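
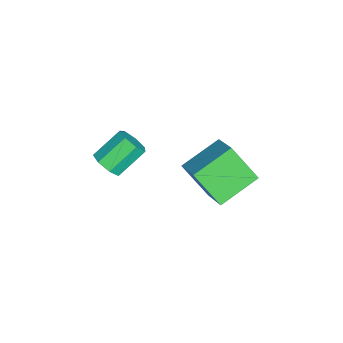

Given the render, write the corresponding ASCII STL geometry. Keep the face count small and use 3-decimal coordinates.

solid 
facet normal -0.746 -0.407 -0.528
outer loop
vertex -1.277 -0.701 -2.678
vertex -2.619 0.714 -1.873
vertex -0.873 0.558 -4.218
endloop
endfacet
facet normal 0.636 -0.671 -0.382
outer loop
vertex 0.499 1.306 -3.247
vertex -1.277 -0.701 -2.678
vertex -0.873 0.558 -4.218
endloop
endfacet
facet normal -0.746 -0.407 -0.528
outer loop
vertex -0.873 0.558 -4.218
vertex -2.619 0.714 -1.873
vertex -2.215 1.973 -3.413
endloop
endfacet
facet normal 0.199 0.620 -0.759
outer loop
vertex -2.215 1.973 -3.413
vertex 0.499 1.306 -3.247
vertex -0.873 0.558 -4.218
endloop
endfacet
facet normal -0.199 -0.620 0.759
outer loop
vertex -1.277 -0.701 -2.678
vertex -1.247 1.462 -0.902
vertex -2.619 0.714 -1.873
endloop
endfacet
facet normal 0.636 -0.671 -0.382
outer loop
vertex 0.095 0.047 -1.707
vertex -1.277 -0.701 -2.678
vertex 0.499 1.306 -3.247
endloop
endfacet
facet normal -0.199 -0.620 0.759
outer loop
vertex 0.095 0.047 -1.707
vertex -1.247 1.462 -0.902
vertex -1.277 -0.701 -2.678
endloop
endfacet
facet normal -0.636 0.671 0.382
outer loop
vertex -2.619 0.714 -1.873
vertex -1.247 1.462 -0.902
vertex -2.215 1.973 -3.413
endloop
endfacet
facet normal 0.199 0.620 -0.759
outer loop
vertex -0.843 2.721 -2.442
vertex 0.499 1.306 -3.247
vertex -2.215 1.973 -3.413
endloop
endfacet
facet normal -0.636 0.671 0.382
outer loop
vertex -2.215 1.973 -3.413
vertex -1.247 1.462 -0.902
vertex -0.843 2.721 -2.442
endloop
endfacet
facet normal 0.746 0.407 0.528
outer loop
vertex -0.843 2.721 -2.442
vertex 0.095 0.047 -1.707
vertex 0.499 1.306 -3.247
endloop
endfacet
facet normal 0.746 0.407 0.528
outer loop
vertex -1.247 1.462 -0.902
vertex 0.095 0.047 -1.707
vertex -0.843 2.721 -2.442
endloop
endfacet
facet normal 0.514 -0.596 -0.617
outer loop
vertex -0.352 -4.173 -2.074
vertex -0.77 -3.909 -2.677
vertex -0.101 -3.63 -2.389
endloop
endfacet
facet normal 0.773 0.011 0.635
outer loop
vertex -0.352 -4.173 -2.074
vertex -0.101 -3.63 -2.389
vertex -1.233 -3.156 -1.019
endloop
endfacet
facet normal 0.773 0.011 0.635
outer loop
vertex -1.233 -3.156 -1.019
vertex -0.101 -3.63 -2.389
vertex -0.982 -2.612 -1.334
endloop
endfacet
facet normal -0.515 0.595 0.617
outer loop
vertex -1.233 -3.156 -1.019
vertex -0.982 -2.612 -1.334
vertex -1.65 -2.891 -1.623
endloop
endfacet
facet normal 0.514 -0.595 -0.617
outer loop
vertex -0.101 -3.63 -2.389
vertex -0.77 -3.909 -2.677
vertex -0.353 -3.296 -2.921
endloop
endfacet
facet normal 0.772 0.635 0.033
outer loop
vertex -0.101 -3.63 -2.389
vertex -0.353 -3.296 -2.921
vertex -0.982 -2.612 -1.334
endloop
endfacet
facet normal 0.772 0.635 0.033
outer loop
vertex -0.982 -2.612 -1.334
vertex -0.353 -3.296 -2.921
vertex -1.234 -2.278 -1.866
endloop
endfacet
facet normal -0.515 0.594 0.617
outer loop
vertex -0.982 -2.612 -1.334
vertex -1.234 -2.278 -1.866
vertex -1.65 -2.891 -1.623
endloop
endfacet
facet normal 0.515 -0.596 -0.617
outer loop
vertex -0.353 -3.296 -2.921
vertex -0.77 -3.909 -2.677
vertex -0.919 -3.424 -3.27
endloop
endfacet
facet normal 0.190 0.781 -0.595
outer loop
vertex -0.353 -3.296 -2.921
vertex -0.919 -3.424 -3.27
vertex -1.234 -2.278 -1.866
endloop
endfacet
facet normal 0.190 0.781 -0.595
outer loop
vertex -1.234 -2.278 -1.866
vertex -0.919 -3.424 -3.27
vertex -1.8 -2.406 -2.215
endloop
endfacet
facet normal -0.515 0.594 0.617
outer loop
vertex -1.234 -2.278 -1.866
vertex -1.8 -2.406 -2.215
vertex -1.65 -2.891 -1.623
endloop
endfacet
facet normal 0.516 -0.595 -0.616
outer loop
vertex -0.919 -3.424 -3.27
vertex -0.77 -3.909 -2.677
vertex -1.372 -3.917 -3.173
endloop
endfacet
facet normal -0.535 0.339 -0.774
outer loop
vertex -0.919 -3.424 -3.27
vertex -1.372 -3.917 -3.173
vertex -1.8 -2.406 -2.215
endloop
endfacet
facet normal -0.535 0.339 -0.774
outer loop
vertex -1.8 -2.406 -2.215
vertex -1.372 -3.917 -3.173
vertex -2.253 -2.899 -2.118
endloop
endfacet
facet normal -0.515 0.595 0.618
outer loop
vertex -1.8 -2.406 -2.215
vertex -2.253 -2.899 -2.118
vertex -1.65 -2.891 -1.623
endloop
endfacet
facet normal 0.515 -0.596 -0.616
outer loop
vertex -1.372 -3.917 -3.173
vertex -0.77 -3.909 -2.677
vertex -1.372 -4.404 -2.702
endloop
endfacet
facet normal -0.857 -0.358 -0.370
outer loop
vertex -1.372 -3.917 -3.173
vertex -1.372 -4.404 -2.702
vertex -2.253 -2.899 -2.118
endloop
endfacet
facet normal -0.857 -0.358 -0.371
outer loop
vertex -2.253 -2.899 -2.118
vertex -1.372 -4.404 -2.702
vertex -2.253 -3.386 -1.648
endloop
endfacet
facet normal -0.514 0.596 0.617
outer loop
vertex -2.253 -2.899 -2.118
vertex -2.253 -3.386 -1.648
vertex -1.65 -2.891 -1.623
endloop
endfacet
facet normal 0.515 -0.595 -0.617
outer loop
vertex -1.372 -4.404 -2.702
vertex -0.77 -3.909 -2.677
vertex -0.918 -4.518 -2.213
endloop
endfacet
facet normal -0.534 -0.786 0.313
outer loop
vertex -1.372 -4.404 -2.702
vertex -0.918 -4.518 -2.213
vertex -2.253 -3.386 -1.648
endloop
endfacet
facet normal -0.534 -0.786 0.313
outer loop
vertex -2.253 -3.386 -1.648
vertex -0.918 -4.518 -2.213
vertex -1.799 -3.5 -1.159
endloop
endfacet
facet normal -0.515 0.596 0.617
outer loop
vertex -2.253 -3.386 -1.648
vertex -1.799 -3.5 -1.159
vertex -1.65 -2.891 -1.623
endloop
endfacet
facet normal 0.514 -0.595 -0.617
outer loop
vertex -0.918 -4.518 -2.213
vertex -0.77 -3.909 -2.677
vertex -0.352 -4.173 -2.074
endloop
endfacet
facet normal 0.192 -0.621 0.760
outer loop
vertex -0.918 -4.518 -2.213
vertex -0.352 -4.173 -2.074
vertex -1.799 -3.5 -1.159
endloop
endfacet
facet normal 0.191 -0.622 0.759
outer loop
vertex -1.799 -3.5 -1.159
vertex -0.352 -4.173 -2.074
vertex -1.233 -3.156 -1.019
endloop
endfacet
facet normal -0.515 0.596 0.617
outer loop
vertex -1.799 -3.5 -1.159
vertex -1.233 -3.156 -1.019
vertex -1.65 -2.891 -1.623
endloop
endfacet

endsolid


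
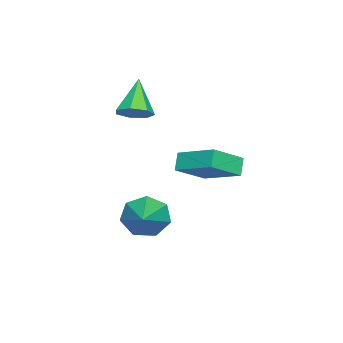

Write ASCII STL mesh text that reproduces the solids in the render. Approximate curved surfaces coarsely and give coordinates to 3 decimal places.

solid 
facet normal -0.886 -0.262 -0.382
outer loop
vertex 3.038 -0.255 -2.766
vertex 2.574 0.096 -1.929
vertex 2.797 0.596 -2.79
endloop
endfacet
facet normal 0.699 0.179 -0.692
outer loop
vertex 3.038 -0.255 -2.766
vertex 2.797 0.596 -2.79
vertex 4.426 0.644 -1.131
endloop
endfacet
facet normal -0.886 -0.262 -0.382
outer loop
vertex 2.797 0.596 -2.79
vertex 2.574 0.096 -1.929
vertex 2.387 1.071 -2.165
endloop
endfacet
facet normal 0.375 0.840 -0.392
outer loop
vertex 2.797 0.596 -2.79
vertex 2.387 1.071 -2.165
vertex 4.426 0.644 -1.131
endloop
endfacet
facet normal -0.886 -0.262 -0.382
outer loop
vertex 2.387 1.071 -2.165
vertex 2.574 0.096 -1.929
vertex 2.118 0.812 -1.362
endloop
endfacet
facet normal 0.037 0.947 0.318
outer loop
vertex 2.387 1.071 -2.165
vertex 2.118 0.812 -1.362
vertex 4.426 0.644 -1.131
endloop
endfacet
facet normal -0.886 -0.262 -0.382
outer loop
vertex 2.118 0.812 -1.362
vertex 2.574 0.096 -1.929
vertex 2.192 0.014 -0.986
endloop
endfacet
facet normal -0.060 0.421 0.905
outer loop
vertex 2.118 0.812 -1.362
vertex 2.192 0.014 -0.986
vertex 4.426 0.644 -1.131
endloop
endfacet
facet normal -0.886 -0.263 -0.382
outer loop
vertex 2.192 0.014 -0.986
vertex 2.574 0.096 -1.929
vertex 2.554 -0.722 -1.32
endloop
endfacet
facet normal 0.157 -0.343 0.926
outer loop
vertex 2.192 0.014 -0.986
vertex 2.554 -0.722 -1.32
vertex 4.426 0.644 -1.131
endloop
endfacet
facet normal -0.887 -0.262 -0.381
outer loop
vertex 2.554 -0.722 -1.32
vertex 2.574 0.096 -1.929
vertex 2.93 -0.842 -2.112
endloop
endfacet
facet normal 0.524 -0.769 0.365
outer loop
vertex 2.554 -0.722 -1.32
vertex 2.93 -0.842 -2.112
vertex 4.426 0.644 -1.131
endloop
endfacet
facet normal -0.886 -0.262 -0.382
outer loop
vertex 2.93 -0.842 -2.112
vertex 2.574 0.096 -1.929
vertex 3.038 -0.255 -2.766
endloop
endfacet
facet normal 0.766 -0.536 -0.355
outer loop
vertex 2.93 -0.842 -2.112
vertex 3.038 -0.255 -2.766
vertex 4.426 0.644 -1.131
endloop
endfacet
facet normal 0.629 0.128 -0.766
outer loop
vertex 0.203 -1.399 2.8
vertex -0.425 -1.449 2.276
vertex -0.116 -0.783 2.641
endloop
endfacet
facet normal 0.362 0.404 0.840
outer loop
vertex 0.203 -1.399 2.8
vertex -0.116 -0.783 2.641
vertex -1.615 -1.691 3.724
endloop
endfacet
facet normal 0.629 0.128 -0.767
outer loop
vertex -0.116 -0.783 2.641
vertex -0.425 -1.449 2.276
vertex -0.668 -0.669 2.207
endloop
endfacet
facet normal -0.187 0.865 0.466
outer loop
vertex -0.116 -0.783 2.641
vertex -0.668 -0.669 2.207
vertex -1.615 -1.691 3.724
endloop
endfacet
facet normal 0.629 0.128 -0.767
outer loop
vertex -0.668 -0.669 2.207
vertex -0.425 -1.449 2.276
vertex -1.037 -1.142 1.825
endloop
endfacet
facet normal -0.768 0.639 -0.049
outer loop
vertex -0.668 -0.669 2.207
vertex -1.037 -1.142 1.825
vertex -1.615 -1.691 3.724
endloop
endfacet
facet normal 0.629 0.128 -0.767
outer loop
vertex -1.037 -1.142 1.825
vertex -0.425 -1.449 2.276
vertex -0.946 -1.846 1.782
endloop
endfacet
facet normal -0.943 -0.103 -0.317
outer loop
vertex -1.037 -1.142 1.825
vertex -0.946 -1.846 1.782
vertex -1.615 -1.691 3.724
endloop
endfacet
facet normal 0.629 0.129 -0.767
outer loop
vertex -0.946 -1.846 1.782
vertex -0.425 -1.449 2.276
vertex -0.462 -2.251 2.111
endloop
endfacet
facet normal -0.580 -0.803 -0.136
outer loop
vertex -0.946 -1.846 1.782
vertex -0.462 -2.251 2.111
vertex -1.615 -1.691 3.724
endloop
endfacet
facet normal 0.629 0.129 -0.766
outer loop
vertex -0.462 -2.251 2.111
vertex -0.425 -1.449 2.276
vertex 0.049 -2.053 2.564
endloop
endfacet
facet normal 0.046 -0.933 0.357
outer loop
vertex -0.462 -2.251 2.111
vertex 0.049 -2.053 2.564
vertex -1.615 -1.691 3.724
endloop
endfacet
facet normal 0.629 0.128 -0.766
outer loop
vertex 0.049 -2.053 2.564
vertex -0.425 -1.449 2.276
vertex 0.203 -1.399 2.8
endloop
endfacet
facet normal 0.466 -0.395 0.792
outer loop
vertex 0.049 -2.053 2.564
vertex 0.203 -1.399 2.8
vertex -1.615 -1.691 3.724
endloop
endfacet
facet normal -0.618 -0.082 0.782
outer loop
vertex 3.489 1.724 2.173
vertex 4.137 3.351 2.855
vertex 2.351 2.519 1.357
endloop
endfacet
facet normal -0.345 -0.866 -0.363
outer loop
vertex 2.883 2.589 0.685
vertex 3.489 1.724 2.173
vertex 2.351 2.519 1.357
endloop
endfacet
facet normal -0.618 -0.081 0.782
outer loop
vertex 2.351 2.519 1.357
vertex 4.137 3.351 2.855
vertex 3.0 4.146 2.039
endloop
endfacet
facet normal -0.706 0.494 -0.507
outer loop
vertex 3.0 4.146 2.039
vertex 2.883 2.589 0.685
vertex 2.351 2.519 1.357
endloop
endfacet
facet normal 0.706 -0.494 0.507
outer loop
vertex 3.489 1.724 2.173
vertex 4.669 3.421 2.183
vertex 4.137 3.351 2.855
endloop
endfacet
facet normal -0.345 -0.866 -0.363
outer loop
vertex 4.02 1.794 1.501
vertex 3.489 1.724 2.173
vertex 2.883 2.589 0.685
endloop
endfacet
facet normal 0.706 -0.494 0.507
outer loop
vertex 4.02 1.794 1.501
vertex 4.669 3.421 2.183
vertex 3.489 1.724 2.173
endloop
endfacet
facet normal 0.345 0.866 0.363
outer loop
vertex 4.137 3.351 2.855
vertex 4.669 3.421 2.183
vertex 3.0 4.146 2.039
endloop
endfacet
facet normal -0.707 0.494 -0.507
outer loop
vertex 3.531 4.216 1.367
vertex 2.883 2.589 0.685
vertex 3.0 4.146 2.039
endloop
endfacet
facet normal 0.345 0.866 0.363
outer loop
vertex 3.0 4.146 2.039
vertex 4.669 3.421 2.183
vertex 3.531 4.216 1.367
endloop
endfacet
facet normal 0.618 0.082 -0.782
outer loop
vertex 3.531 4.216 1.367
vertex 4.02 1.794 1.501
vertex 2.883 2.589 0.685
endloop
endfacet
facet normal 0.618 0.081 -0.782
outer loop
vertex 4.669 3.421 2.183
vertex 4.02 1.794 1.501
vertex 3.531 4.216 1.367
endloop
endfacet

endsolid


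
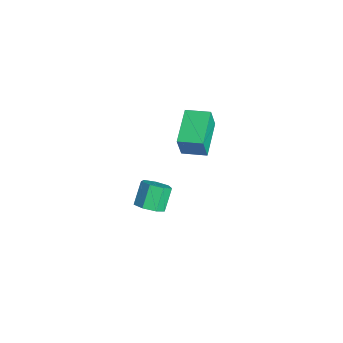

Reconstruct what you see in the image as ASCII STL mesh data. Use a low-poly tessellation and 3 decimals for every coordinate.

solid 
facet normal 0.516 -0.418 -0.748
outer loop
vertex -0.022 -3.903 -2.667
vertex -0.707 -4.077 -3.042
vertex -0.259 -3.417 -3.102
endloop
endfacet
facet normal 0.786 0.579 0.218
outer loop
vertex -0.022 -3.903 -2.667
vertex -0.259 -3.417 -3.102
vertex -0.728 -3.33 -1.643
endloop
endfacet
facet normal 0.786 0.579 0.218
outer loop
vertex -0.728 -3.33 -1.643
vertex -0.259 -3.417 -3.102
vertex -0.965 -2.844 -2.078
endloop
endfacet
facet normal -0.515 0.418 0.748
outer loop
vertex -0.728 -3.33 -1.643
vertex -0.965 -2.844 -2.078
vertex -1.413 -3.503 -2.018
endloop
endfacet
facet normal 0.516 -0.418 -0.748
outer loop
vertex -0.259 -3.417 -3.102
vertex -0.707 -4.077 -3.042
vertex -0.833 -3.427 -3.492
endloop
endfacet
facet normal 0.224 0.908 -0.353
outer loop
vertex -0.259 -3.417 -3.102
vertex -0.833 -3.427 -3.492
vertex -0.965 -2.844 -2.078
endloop
endfacet
facet normal 0.224 0.908 -0.353
outer loop
vertex -0.965 -2.844 -2.078
vertex -0.833 -3.427 -3.492
vertex -1.539 -2.854 -2.468
endloop
endfacet
facet normal -0.515 0.418 0.748
outer loop
vertex -0.965 -2.844 -2.078
vertex -1.539 -2.854 -2.468
vertex -1.413 -3.503 -2.018
endloop
endfacet
facet normal 0.516 -0.418 -0.748
outer loop
vertex -0.833 -3.427 -3.492
vertex -0.707 -4.077 -3.042
vertex -1.312 -3.927 -3.543
endloop
endfacet
facet normal -0.508 0.554 -0.660
outer loop
vertex -0.833 -3.427 -3.492
vertex -1.312 -3.927 -3.543
vertex -1.539 -2.854 -2.468
endloop
endfacet
facet normal -0.508 0.554 -0.660
outer loop
vertex -1.539 -2.854 -2.468
vertex -1.312 -3.927 -3.543
vertex -2.018 -3.354 -2.519
endloop
endfacet
facet normal -0.516 0.418 0.748
outer loop
vertex -1.539 -2.854 -2.468
vertex -2.018 -3.354 -2.519
vertex -1.413 -3.503 -2.018
endloop
endfacet
facet normal 0.515 -0.419 -0.748
outer loop
vertex -1.312 -3.927 -3.543
vertex -0.707 -4.077 -3.042
vertex -1.336 -4.539 -3.217
endloop
endfacet
facet normal -0.856 -0.216 -0.469
outer loop
vertex -1.312 -3.927 -3.543
vertex -1.336 -4.539 -3.217
vertex -2.018 -3.354 -2.519
endloop
endfacet
facet normal -0.856 -0.216 -0.469
outer loop
vertex -2.018 -3.354 -2.519
vertex -1.336 -4.539 -3.217
vertex -2.042 -3.966 -2.193
endloop
endfacet
facet normal -0.516 0.418 0.747
outer loop
vertex -2.018 -3.354 -2.519
vertex -2.042 -3.966 -2.193
vertex -1.413 -3.503 -2.018
endloop
endfacet
facet normal 0.515 -0.419 -0.748
outer loop
vertex -1.336 -4.539 -3.217
vertex -0.707 -4.077 -3.042
vertex -0.886 -4.803 -2.759
endloop
endfacet
facet normal -0.560 -0.825 0.075
outer loop
vertex -1.336 -4.539 -3.217
vertex -0.886 -4.803 -2.759
vertex -2.042 -3.966 -2.193
endloop
endfacet
facet normal -0.560 -0.825 0.075
outer loop
vertex -2.042 -3.966 -2.193
vertex -0.886 -4.803 -2.759
vertex -1.592 -4.23 -1.735
endloop
endfacet
facet normal -0.516 0.418 0.748
outer loop
vertex -2.042 -3.966 -2.193
vertex -1.592 -4.23 -1.735
vertex -1.413 -3.503 -2.018
endloop
endfacet
facet normal 0.515 -0.419 -0.748
outer loop
vertex -0.886 -4.803 -2.759
vertex -0.707 -4.077 -3.042
vertex -0.301 -4.52 -2.515
endloop
endfacet
facet normal 0.158 -0.811 0.563
outer loop
vertex -0.886 -4.803 -2.759
vertex -0.301 -4.52 -2.515
vertex -1.592 -4.23 -1.735
endloop
endfacet
facet normal 0.157 -0.812 0.562
outer loop
vertex -1.592 -4.23 -1.735
vertex -0.301 -4.52 -2.515
vertex -1.007 -3.947 -1.49
endloop
endfacet
facet normal -0.516 0.418 0.748
outer loop
vertex -1.592 -4.23 -1.735
vertex -1.007 -3.947 -1.49
vertex -1.413 -3.503 -2.018
endloop
endfacet
facet normal 0.516 -0.417 -0.748
outer loop
vertex -0.301 -4.52 -2.515
vertex -0.707 -4.077 -3.042
vertex -0.022 -3.903 -2.667
endloop
endfacet
facet normal 0.757 -0.188 0.626
outer loop
vertex -0.301 -4.52 -2.515
vertex -0.022 -3.903 -2.667
vertex -1.007 -3.947 -1.49
endloop
endfacet
facet normal 0.757 -0.187 0.626
outer loop
vertex -1.007 -3.947 -1.49
vertex -0.022 -3.903 -2.667
vertex -0.728 -3.33 -1.643
endloop
endfacet
facet normal -0.515 0.418 0.748
outer loop
vertex -1.007 -3.947 -1.49
vertex -0.728 -3.33 -1.643
vertex -1.413 -3.503 -2.018
endloop
endfacet
facet normal -0.859 0.447 0.250
outer loop
vertex -0.844 -2.231 4.351
vertex -0.234 -1.137 4.49
vertex -1.064 -1.949 3.091
endloop
endfacet
facet normal -0.484 -0.868 -0.110
outer loop
vertex 0.654 -2.843 2.59
vertex -0.844 -2.231 4.351
vertex -1.064 -1.949 3.091
endloop
endfacet
facet normal -0.859 0.447 0.250
outer loop
vertex -1.064 -1.949 3.091
vertex -0.234 -1.137 4.49
vertex -0.454 -0.855 3.23
endloop
endfacet
facet normal -0.168 0.216 -0.962
outer loop
vertex -0.454 -0.855 3.23
vertex 0.654 -2.843 2.59
vertex -1.064 -1.949 3.091
endloop
endfacet
facet normal 0.168 -0.216 0.962
outer loop
vertex -0.844 -2.231 4.351
vertex 1.484 -2.031 3.989
vertex -0.234 -1.137 4.49
endloop
endfacet
facet normal -0.484 -0.868 -0.110
outer loop
vertex 0.874 -3.125 3.85
vertex -0.844 -2.231 4.351
vertex 0.654 -2.843 2.59
endloop
endfacet
facet normal 0.168 -0.216 0.962
outer loop
vertex 0.874 -3.125 3.85
vertex 1.484 -2.031 3.989
vertex -0.844 -2.231 4.351
endloop
endfacet
facet normal 0.484 0.868 0.110
outer loop
vertex -0.234 -1.137 4.49
vertex 1.484 -2.031 3.989
vertex -0.454 -0.855 3.23
endloop
endfacet
facet normal -0.168 0.216 -0.962
outer loop
vertex 1.264 -1.749 2.729
vertex 0.654 -2.843 2.59
vertex -0.454 -0.855 3.23
endloop
endfacet
facet normal 0.484 0.868 0.110
outer loop
vertex -0.454 -0.855 3.23
vertex 1.484 -2.031 3.989
vertex 1.264 -1.749 2.729
endloop
endfacet
facet normal 0.859 -0.447 -0.250
outer loop
vertex 1.264 -1.749 2.729
vertex 0.874 -3.125 3.85
vertex 0.654 -2.843 2.59
endloop
endfacet
facet normal 0.859 -0.447 -0.250
outer loop
vertex 1.484 -2.031 3.989
vertex 0.874 -3.125 3.85
vertex 1.264 -1.749 2.729
endloop
endfacet

endsolid


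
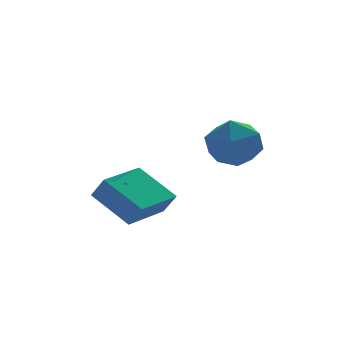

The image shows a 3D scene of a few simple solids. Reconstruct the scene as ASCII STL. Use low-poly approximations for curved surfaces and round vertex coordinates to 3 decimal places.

solid 
facet normal -0.511 0.450 0.732
outer loop
vertex 1.261 3.386 -0.515
vertex 0.537 2.737 -0.622
vertex 1.269 2.555 0.001
endloop
endfacet
facet normal 0.193 0.519 0.833
outer loop
vertex 1.261 3.386 -0.515
vertex 1.269 2.555 0.001
vertex 2.096 2.89 -0.399
endloop
endfacet
facet normal 0.466 0.846 0.260
outer loop
vertex 1.261 3.386 -0.515
vertex 2.096 2.89 -0.399
vertex 1.876 3.279 -1.269
endloop
endfacet
facet normal -0.068 0.979 -0.194
outer loop
vertex 1.261 3.386 -0.515
vertex 1.876 3.279 -1.269
vertex 0.912 3.185 -1.406
endloop
endfacet
facet normal -0.672 0.734 0.098
outer loop
vertex 1.261 3.386 -0.515
vertex 0.912 3.185 -1.406
vertex 0.537 2.737 -0.622
endloop
endfacet
facet normal 0.475 -0.135 0.869
outer loop
vertex 2.096 2.89 -0.399
vertex 1.269 2.555 0.001
vertex 1.888 1.935 -0.434
endloop
endfacet
facet normal -0.663 -0.246 0.707
outer loop
vertex 1.269 2.555 0.001
vertex 0.537 2.737 -0.622
vertex 0.924 1.841 -0.571
endloop
endfacet
facet normal -0.923 0.213 -0.320
outer loop
vertex 0.537 2.737 -0.622
vertex 0.912 3.185 -1.406
vertex 0.704 2.23 -1.441
endloop
endfacet
facet normal 0.053 0.609 -0.792
outer loop
vertex 0.912 3.185 -1.406
vertex 1.876 3.279 -1.269
vertex 1.531 2.565 -1.841
endloop
endfacet
facet normal 0.918 0.393 -0.056
outer loop
vertex 1.876 3.279 -1.269
vertex 2.096 2.89 -0.399
vertex 2.263 2.383 -1.218
endloop
endfacet
facet normal 0.068 -0.979 0.194
outer loop
vertex 1.539 1.734 -1.325
vertex 1.888 1.935 -0.434
vertex 0.924 1.841 -0.571
endloop
endfacet
facet normal -0.466 -0.846 -0.260
outer loop
vertex 1.539 1.734 -1.325
vertex 0.924 1.841 -0.571
vertex 0.704 2.23 -1.441
endloop
endfacet
facet normal -0.193 -0.519 -0.833
outer loop
vertex 1.539 1.734 -1.325
vertex 0.704 2.23 -1.441
vertex 1.531 2.565 -1.841
endloop
endfacet
facet normal 0.511 -0.450 -0.732
outer loop
vertex 1.539 1.734 -1.325
vertex 1.531 2.565 -1.841
vertex 2.263 2.383 -1.218
endloop
endfacet
facet normal 0.672 -0.734 -0.098
outer loop
vertex 1.539 1.734 -1.325
vertex 2.263 2.383 -1.218
vertex 1.888 1.935 -0.434
endloop
endfacet
facet normal -0.053 -0.609 0.792
outer loop
vertex 0.924 1.841 -0.571
vertex 1.888 1.935 -0.434
vertex 1.269 2.555 0.001
endloop
endfacet
facet normal -0.918 -0.393 0.056
outer loop
vertex 0.704 2.23 -1.441
vertex 0.924 1.841 -0.571
vertex 0.537 2.737 -0.622
endloop
endfacet
facet normal -0.475 0.135 -0.869
outer loop
vertex 1.531 2.565 -1.841
vertex 0.704 2.23 -1.441
vertex 0.912 3.185 -1.406
endloop
endfacet
facet normal 0.663 0.246 -0.707
outer loop
vertex 2.263 2.383 -1.218
vertex 1.531 2.565 -1.841
vertex 1.876 3.279 -1.269
endloop
endfacet
facet normal 0.923 -0.213 0.320
outer loop
vertex 1.888 1.935 -0.434
vertex 2.263 2.383 -1.218
vertex 2.096 2.89 -0.399
endloop
endfacet
facet normal -0.286 0.464 -0.839
outer loop
vertex -2.549 3.77 -2.736
vertex -1.048 4.629 -2.772
vertex -1.906 2.611 -3.596
endloop
endfacet
facet normal -0.868 -0.497 0.021
outer loop
vertex -1.672 2.231 -2.908
vertex -2.549 3.77 -2.736
vertex -1.906 2.611 -3.596
endloop
endfacet
facet normal -0.286 0.464 -0.839
outer loop
vertex -1.906 2.611 -3.596
vertex -1.048 4.629 -2.772
vertex -0.405 3.47 -3.632
endloop
endfacet
facet normal 0.407 -0.734 -0.544
outer loop
vertex -0.405 3.47 -3.632
vertex -1.672 2.231 -2.908
vertex -1.906 2.611 -3.596
endloop
endfacet
facet normal -0.407 0.734 0.544
outer loop
vertex -2.549 3.77 -2.736
vertex -0.814 4.249 -2.084
vertex -1.048 4.629 -2.772
endloop
endfacet
facet normal -0.868 -0.497 0.021
outer loop
vertex -2.315 3.39 -2.048
vertex -2.549 3.77 -2.736
vertex -1.672 2.231 -2.908
endloop
endfacet
facet normal -0.407 0.734 0.544
outer loop
vertex -2.315 3.39 -2.048
vertex -0.814 4.249 -2.084
vertex -2.549 3.77 -2.736
endloop
endfacet
facet normal 0.868 0.497 -0.021
outer loop
vertex -1.048 4.629 -2.772
vertex -0.814 4.249 -2.084
vertex -0.405 3.47 -3.632
endloop
endfacet
facet normal 0.407 -0.734 -0.544
outer loop
vertex -0.171 3.09 -2.944
vertex -1.672 2.231 -2.908
vertex -0.405 3.47 -3.632
endloop
endfacet
facet normal 0.868 0.497 -0.021
outer loop
vertex -0.405 3.47 -3.632
vertex -0.814 4.249 -2.084
vertex -0.171 3.09 -2.944
endloop
endfacet
facet normal 0.286 -0.464 0.839
outer loop
vertex -0.171 3.09 -2.944
vertex -2.315 3.39 -2.048
vertex -1.672 2.231 -2.908
endloop
endfacet
facet normal 0.286 -0.464 0.839
outer loop
vertex -0.814 4.249 -2.084
vertex -2.315 3.39 -2.048
vertex -0.171 3.09 -2.944
endloop
endfacet

endsolid


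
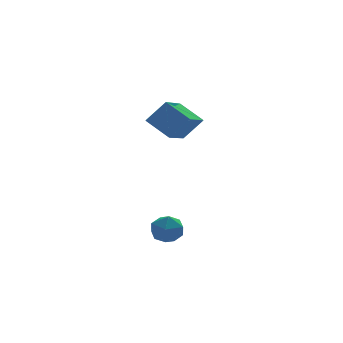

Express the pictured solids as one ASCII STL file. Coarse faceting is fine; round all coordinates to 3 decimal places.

solid 
facet normal -0.497 0.672 0.550
outer loop
vertex 1.686 1.084 4.274
vertex 3.0 2.66 3.536
vertex 0.805 1.314 3.197
endloop
endfacet
facet normal -0.603 -0.723 0.339
outer loop
vertex 1.54 0.32 2.384
vertex 1.686 1.084 4.274
vertex 0.805 1.314 3.197
endloop
endfacet
facet normal -0.497 0.671 0.550
outer loop
vertex 0.805 1.314 3.197
vertex 3.0 2.66 3.536
vertex 2.119 2.89 2.46
endloop
endfacet
facet normal -0.624 0.163 -0.764
outer loop
vertex 2.119 2.89 2.46
vertex 1.54 0.32 2.384
vertex 0.805 1.314 3.197
endloop
endfacet
facet normal 0.624 -0.163 0.764
outer loop
vertex 1.686 1.084 4.274
vertex 3.735 1.666 2.723
vertex 3.0 2.66 3.536
endloop
endfacet
facet normal -0.602 -0.723 0.339
outer loop
vertex 2.421 0.09 3.46
vertex 1.686 1.084 4.274
vertex 1.54 0.32 2.384
endloop
endfacet
facet normal 0.625 -0.164 0.764
outer loop
vertex 2.421 0.09 3.46
vertex 3.735 1.666 2.723
vertex 1.686 1.084 4.274
endloop
endfacet
facet normal 0.602 0.723 -0.339
outer loop
vertex 3.0 2.66 3.536
vertex 3.735 1.666 2.723
vertex 2.119 2.89 2.46
endloop
endfacet
facet normal -0.625 0.163 -0.764
outer loop
vertex 2.854 1.896 1.646
vertex 1.54 0.32 2.384
vertex 2.119 2.89 2.46
endloop
endfacet
facet normal 0.603 0.723 -0.339
outer loop
vertex 2.119 2.89 2.46
vertex 3.735 1.666 2.723
vertex 2.854 1.896 1.646
endloop
endfacet
facet normal 0.496 -0.672 -0.550
outer loop
vertex 2.854 1.896 1.646
vertex 2.421 0.09 3.46
vertex 1.54 0.32 2.384
endloop
endfacet
facet normal 0.497 -0.671 -0.550
outer loop
vertex 3.735 1.666 2.723
vertex 2.421 0.09 3.46
vertex 2.854 1.896 1.646
endloop
endfacet
facet normal -0.969 0.221 -0.112
outer loop
vertex 0.152 -1.039 -2.609
vertex -0.03 -1.878 -2.69
vertex -0.036 -1.509 -1.911
endloop
endfacet
facet normal -0.643 0.704 0.301
outer loop
vertex 0.152 -1.039 -2.609
vertex -0.036 -1.509 -1.911
vertex 0.606 -0.935 -1.883
endloop
endfacet
facet normal -0.108 0.991 -0.074
outer loop
vertex 0.152 -1.039 -2.609
vertex 0.606 -0.935 -1.883
vertex 1.009 -0.948 -2.645
endloop
endfacet
facet normal -0.103 0.685 -0.721
outer loop
vertex 0.152 -1.039 -2.609
vertex 1.009 -0.948 -2.645
vertex 0.616 -1.532 -3.144
endloop
endfacet
facet normal -0.635 0.210 -0.744
outer loop
vertex 0.152 -1.039 -2.609
vertex 0.616 -1.532 -3.144
vertex -0.03 -1.878 -2.69
endloop
endfacet
facet normal -0.361 0.362 0.859
outer loop
vertex 0.606 -0.935 -1.883
vertex -0.036 -1.509 -1.911
vertex 0.704 -1.708 -1.516
endloop
endfacet
facet normal -0.888 -0.419 0.192
outer loop
vertex -0.036 -1.509 -1.911
vertex -0.03 -1.878 -2.69
vertex 0.311 -2.292 -2.015
endloop
endfacet
facet normal -0.348 -0.438 -0.829
outer loop
vertex -0.03 -1.878 -2.69
vertex 0.616 -1.532 -3.144
vertex 0.714 -2.305 -2.777
endloop
endfacet
facet normal 0.512 0.332 -0.792
outer loop
vertex 0.616 -1.532 -3.144
vertex 1.009 -0.948 -2.645
vertex 1.356 -1.731 -2.749
endloop
endfacet
facet normal 0.504 0.826 0.252
outer loop
vertex 1.009 -0.948 -2.645
vertex 0.606 -0.935 -1.883
vertex 1.35 -1.362 -1.97
endloop
endfacet
facet normal 0.103 -0.685 0.721
outer loop
vertex 1.168 -2.201 -2.051
vertex 0.704 -1.708 -1.516
vertex 0.311 -2.292 -2.015
endloop
endfacet
facet normal 0.108 -0.991 0.074
outer loop
vertex 1.168 -2.201 -2.051
vertex 0.311 -2.292 -2.015
vertex 0.714 -2.305 -2.777
endloop
endfacet
facet normal 0.643 -0.704 -0.301
outer loop
vertex 1.168 -2.201 -2.051
vertex 0.714 -2.305 -2.777
vertex 1.356 -1.731 -2.749
endloop
endfacet
facet normal 0.969 -0.221 0.112
outer loop
vertex 1.168 -2.201 -2.051
vertex 1.356 -1.731 -2.749
vertex 1.35 -1.362 -1.97
endloop
endfacet
facet normal 0.635 -0.210 0.744
outer loop
vertex 1.168 -2.201 -2.051
vertex 1.35 -1.362 -1.97
vertex 0.704 -1.708 -1.516
endloop
endfacet
facet normal -0.512 -0.332 0.792
outer loop
vertex 0.311 -2.292 -2.015
vertex 0.704 -1.708 -1.516
vertex -0.036 -1.509 -1.911
endloop
endfacet
facet normal -0.504 -0.826 -0.252
outer loop
vertex 0.714 -2.305 -2.777
vertex 0.311 -2.292 -2.015
vertex -0.03 -1.878 -2.69
endloop
endfacet
facet normal 0.361 -0.362 -0.859
outer loop
vertex 1.356 -1.731 -2.749
vertex 0.714 -2.305 -2.777
vertex 0.616 -1.532 -3.144
endloop
endfacet
facet normal 0.888 0.419 -0.192
outer loop
vertex 1.35 -1.362 -1.97
vertex 1.356 -1.731 -2.749
vertex 1.009 -0.948 -2.645
endloop
endfacet
facet normal 0.348 0.438 0.829
outer loop
vertex 0.704 -1.708 -1.516
vertex 1.35 -1.362 -1.97
vertex 0.606 -0.935 -1.883
endloop
endfacet

endsolid


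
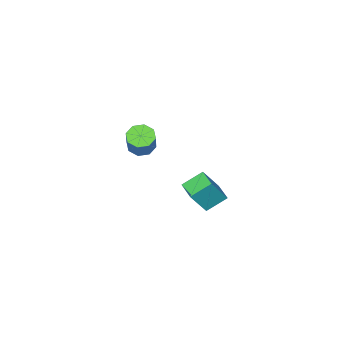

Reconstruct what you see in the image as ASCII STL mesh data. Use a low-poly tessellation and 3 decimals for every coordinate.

solid 
facet normal -0.362 -0.426 -0.829
outer loop
vertex 2.481 0.822 2.609
vertex 1.717 0.986 2.858
vertex 2.278 1.382 2.41
endloop
endfacet
facet normal 0.875 0.154 -0.460
outer loop
vertex 2.481 0.822 2.609
vertex 2.278 1.382 2.41
vertex 3.067 1.511 3.953
endloop
endfacet
facet normal 0.875 0.154 -0.460
outer loop
vertex 3.067 1.511 3.953
vertex 2.278 1.382 2.41
vertex 2.864 2.071 3.754
endloop
endfacet
facet normal 0.361 0.426 0.830
outer loop
vertex 3.067 1.511 3.953
vertex 2.864 2.071 3.754
vertex 2.303 1.674 4.202
endloop
endfacet
facet normal -0.362 -0.425 -0.829
outer loop
vertex 2.278 1.382 2.41
vertex 1.717 0.986 2.858
vertex 1.747 1.709 2.474
endloop
endfacet
facet normal 0.389 0.740 -0.549
outer loop
vertex 2.278 1.382 2.41
vertex 1.747 1.709 2.474
vertex 2.864 2.071 3.754
endloop
endfacet
facet normal 0.389 0.740 -0.549
outer loop
vertex 2.864 2.071 3.754
vertex 1.747 1.709 2.474
vertex 2.333 2.398 3.818
endloop
endfacet
facet normal 0.362 0.425 0.830
outer loop
vertex 2.864 2.071 3.754
vertex 2.333 2.398 3.818
vertex 2.303 1.674 4.202
endloop
endfacet
facet normal -0.362 -0.425 -0.829
outer loop
vertex 1.747 1.709 2.474
vertex 1.717 0.986 2.858
vertex 1.198 1.613 2.763
endloop
endfacet
facet normal -0.323 0.892 -0.317
outer loop
vertex 1.747 1.709 2.474
vertex 1.198 1.613 2.763
vertex 2.333 2.398 3.818
endloop
endfacet
facet normal -0.323 0.892 -0.317
outer loop
vertex 2.333 2.398 3.818
vertex 1.198 1.613 2.763
vertex 1.784 2.302 4.107
endloop
endfacet
facet normal 0.362 0.425 0.830
outer loop
vertex 2.333 2.398 3.818
vertex 1.784 2.302 4.107
vertex 2.303 1.674 4.202
endloop
endfacet
facet normal -0.361 -0.425 -0.830
outer loop
vertex 1.198 1.613 2.763
vertex 1.717 0.986 2.858
vertex 0.953 1.149 3.107
endloop
endfacet
facet normal -0.847 0.522 0.101
outer loop
vertex 1.198 1.613 2.763
vertex 0.953 1.149 3.107
vertex 1.784 2.302 4.107
endloop
endfacet
facet normal -0.847 0.522 0.101
outer loop
vertex 1.784 2.302 4.107
vertex 0.953 1.149 3.107
vertex 1.539 1.838 4.451
endloop
endfacet
facet normal 0.362 0.424 0.830
outer loop
vertex 1.784 2.302 4.107
vertex 1.539 1.838 4.451
vertex 2.303 1.674 4.202
endloop
endfacet
facet normal -0.361 -0.426 -0.830
outer loop
vertex 0.953 1.149 3.107
vertex 1.717 0.986 2.858
vertex 1.156 0.589 3.306
endloop
endfacet
facet normal -0.875 -0.154 0.460
outer loop
vertex 0.953 1.149 3.107
vertex 1.156 0.589 3.306
vertex 1.539 1.838 4.451
endloop
endfacet
facet normal -0.875 -0.154 0.460
outer loop
vertex 1.539 1.838 4.451
vertex 1.156 0.589 3.306
vertex 1.742 1.278 4.65
endloop
endfacet
facet normal 0.362 0.426 0.829
outer loop
vertex 1.539 1.838 4.451
vertex 1.742 1.278 4.65
vertex 2.303 1.674 4.202
endloop
endfacet
facet normal -0.362 -0.425 -0.830
outer loop
vertex 1.156 0.589 3.306
vertex 1.717 0.986 2.858
vertex 1.687 0.262 3.242
endloop
endfacet
facet normal -0.389 -0.740 0.549
outer loop
vertex 1.156 0.589 3.306
vertex 1.687 0.262 3.242
vertex 1.742 1.278 4.65
endloop
endfacet
facet normal -0.389 -0.740 0.549
outer loop
vertex 1.742 1.278 4.65
vertex 1.687 0.262 3.242
vertex 2.273 0.951 4.586
endloop
endfacet
facet normal 0.362 0.425 0.829
outer loop
vertex 1.742 1.278 4.65
vertex 2.273 0.951 4.586
vertex 2.303 1.674 4.202
endloop
endfacet
facet normal -0.362 -0.425 -0.830
outer loop
vertex 1.687 0.262 3.242
vertex 1.717 0.986 2.858
vertex 2.236 0.358 2.953
endloop
endfacet
facet normal 0.323 -0.892 0.317
outer loop
vertex 1.687 0.262 3.242
vertex 2.236 0.358 2.953
vertex 2.273 0.951 4.586
endloop
endfacet
facet normal 0.323 -0.892 0.317
outer loop
vertex 2.273 0.951 4.586
vertex 2.236 0.358 2.953
vertex 2.822 1.047 4.297
endloop
endfacet
facet normal 0.362 0.425 0.829
outer loop
vertex 2.273 0.951 4.586
vertex 2.822 1.047 4.297
vertex 2.303 1.674 4.202
endloop
endfacet
facet normal -0.362 -0.424 -0.830
outer loop
vertex 2.236 0.358 2.953
vertex 1.717 0.986 2.858
vertex 2.481 0.822 2.609
endloop
endfacet
facet normal 0.847 -0.522 -0.101
outer loop
vertex 2.236 0.358 2.953
vertex 2.481 0.822 2.609
vertex 2.822 1.047 4.297
endloop
endfacet
facet normal 0.847 -0.522 -0.101
outer loop
vertex 2.822 1.047 4.297
vertex 2.481 0.822 2.609
vertex 3.067 1.511 3.953
endloop
endfacet
facet normal 0.361 0.425 0.830
outer loop
vertex 2.822 1.047 4.297
vertex 3.067 1.511 3.953
vertex 2.303 1.674 4.202
endloop
endfacet
facet normal -0.535 0.117 -0.837
outer loop
vertex -4.238 0.606 -3.698
vertex -3.802 1.869 -3.801
vertex -3.061 0.133 -4.517
endloop
endfacet
facet normal -0.325 -0.943 0.077
outer loop
vertex -2.038 -0.089 -2.919
vertex -4.238 0.606 -3.698
vertex -3.061 0.133 -4.517
endloop
endfacet
facet normal -0.535 0.117 -0.837
outer loop
vertex -3.061 0.133 -4.517
vertex -3.802 1.869 -3.801
vertex -2.625 1.396 -4.62
endloop
endfacet
facet normal 0.779 -0.313 -0.543
outer loop
vertex -2.625 1.396 -4.62
vertex -2.038 -0.089 -2.919
vertex -3.061 0.133 -4.517
endloop
endfacet
facet normal -0.779 0.313 0.543
outer loop
vertex -4.238 0.606 -3.698
vertex -2.779 1.647 -2.203
vertex -3.802 1.869 -3.801
endloop
endfacet
facet normal -0.325 -0.943 0.077
outer loop
vertex -3.215 0.384 -2.1
vertex -4.238 0.606 -3.698
vertex -2.038 -0.089 -2.919
endloop
endfacet
facet normal -0.779 0.313 0.543
outer loop
vertex -3.215 0.384 -2.1
vertex -2.779 1.647 -2.203
vertex -4.238 0.606 -3.698
endloop
endfacet
facet normal 0.325 0.943 -0.077
outer loop
vertex -3.802 1.869 -3.801
vertex -2.779 1.647 -2.203
vertex -2.625 1.396 -4.62
endloop
endfacet
facet normal 0.779 -0.313 -0.543
outer loop
vertex -1.602 1.174 -3.022
vertex -2.038 -0.089 -2.919
vertex -2.625 1.396 -4.62
endloop
endfacet
facet normal 0.325 0.943 -0.077
outer loop
vertex -2.625 1.396 -4.62
vertex -2.779 1.647 -2.203
vertex -1.602 1.174 -3.022
endloop
endfacet
facet normal 0.535 -0.117 0.837
outer loop
vertex -1.602 1.174 -3.022
vertex -3.215 0.384 -2.1
vertex -2.038 -0.089 -2.919
endloop
endfacet
facet normal 0.535 -0.117 0.837
outer loop
vertex -2.779 1.647 -2.203
vertex -3.215 0.384 -2.1
vertex -1.602 1.174 -3.022
endloop
endfacet

endsolid


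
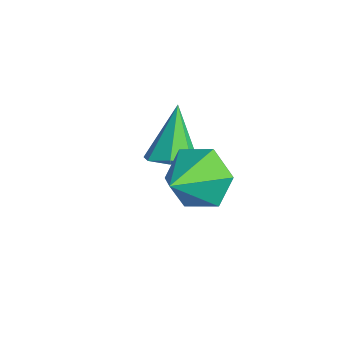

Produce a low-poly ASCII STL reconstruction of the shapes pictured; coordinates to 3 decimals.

solid 
facet normal 0.480 -0.386 -0.787
outer loop
vertex 1.818 1.261 1.644
vertex 1.311 1.034 1.446
vertex 1.547 1.562 1.331
endloop
endfacet
facet normal 0.480 0.802 0.356
outer loop
vertex 1.818 1.261 1.644
vertex 1.547 1.562 1.331
vertex 0.649 1.566 2.534
endloop
endfacet
facet normal 0.479 -0.386 -0.788
outer loop
vertex 1.547 1.562 1.331
vertex 1.311 1.034 1.446
vertex 1.098 1.466 1.105
endloop
endfacet
facet normal -0.151 0.982 -0.116
outer loop
vertex 1.547 1.562 1.331
vertex 1.098 1.466 1.105
vertex 0.649 1.566 2.534
endloop
endfacet
facet normal 0.480 -0.385 -0.788
outer loop
vertex 1.098 1.466 1.105
vertex 1.311 1.034 1.446
vertex 0.81 1.044 1.136
endloop
endfacet
facet normal -0.801 0.525 -0.288
outer loop
vertex 1.098 1.466 1.105
vertex 0.81 1.044 1.136
vertex 0.649 1.566 2.534
endloop
endfacet
facet normal 0.480 -0.385 -0.788
outer loop
vertex 0.81 1.044 1.136
vertex 1.311 1.034 1.446
vertex 0.899 0.615 1.4
endloop
endfacet
facet normal -0.975 -0.221 -0.030
outer loop
vertex 0.81 1.044 1.136
vertex 0.899 0.615 1.4
vertex 0.649 1.566 2.534
endloop
endfacet
facet normal 0.480 -0.386 -0.788
outer loop
vertex 0.899 0.615 1.4
vertex 1.311 1.034 1.446
vertex 1.298 0.501 1.699
endloop
endfacet
facet normal -0.547 -0.697 0.464
outer loop
vertex 0.899 0.615 1.4
vertex 1.298 0.501 1.699
vertex 0.649 1.566 2.534
endloop
endfacet
facet normal 0.480 -0.386 -0.788
outer loop
vertex 1.298 0.501 1.699
vertex 1.311 1.034 1.446
vertex 1.708 0.789 1.808
endloop
endfacet
facet normal 0.164 -0.545 0.822
outer loop
vertex 1.298 0.501 1.699
vertex 1.708 0.789 1.808
vertex 0.649 1.566 2.534
endloop
endfacet
facet normal 0.480 -0.386 -0.788
outer loop
vertex 1.708 0.789 1.808
vertex 1.311 1.034 1.446
vertex 1.818 1.261 1.644
endloop
endfacet
facet normal 0.621 0.124 0.774
outer loop
vertex 1.708 0.789 1.808
vertex 1.818 1.261 1.644
vertex 0.649 1.566 2.534
endloop
endfacet
facet normal -0.388 0.745 -0.542
outer loop
vertex 3.869 1.0 3.303
vertex 3.343 0.535 3.04
vertex 3.218 0.926 3.667
endloop
endfacet
facet normal 0.455 0.231 0.860
outer loop
vertex 3.869 1.0 3.303
vertex 3.218 0.926 3.667
vertex 3.817 -0.375 3.7
endloop
endfacet
facet normal -0.389 0.745 -0.542
outer loop
vertex 3.218 0.926 3.667
vertex 3.343 0.535 3.04
vertex 2.692 0.46 3.404
endloop
endfacet
facet normal -0.345 -0.135 0.929
outer loop
vertex 3.218 0.926 3.667
vertex 2.692 0.46 3.404
vertex 3.817 -0.375 3.7
endloop
endfacet
facet normal -0.388 0.746 -0.541
outer loop
vertex 2.692 0.46 3.404
vertex 3.343 0.535 3.04
vertex 2.817 0.07 2.776
endloop
endfacet
facet normal -0.617 -0.717 0.323
outer loop
vertex 2.692 0.46 3.404
vertex 2.817 0.07 2.776
vertex 3.817 -0.375 3.7
endloop
endfacet
facet normal -0.387 0.746 -0.542
outer loop
vertex 2.817 0.07 2.776
vertex 3.343 0.535 3.04
vertex 3.469 0.144 2.412
endloop
endfacet
facet normal -0.090 -0.932 -0.351
outer loop
vertex 2.817 0.07 2.776
vertex 3.469 0.144 2.412
vertex 3.817 -0.375 3.7
endloop
endfacet
facet normal -0.388 0.745 -0.542
outer loop
vertex 3.469 0.144 2.412
vertex 3.343 0.535 3.04
vertex 3.995 0.609 2.675
endloop
endfacet
facet normal 0.710 -0.566 -0.420
outer loop
vertex 3.469 0.144 2.412
vertex 3.995 0.609 2.675
vertex 3.817 -0.375 3.7
endloop
endfacet
facet normal -0.388 0.745 -0.542
outer loop
vertex 3.995 0.609 2.675
vertex 3.343 0.535 3.04
vertex 3.869 1.0 3.303
endloop
endfacet
facet normal 0.982 0.017 0.187
outer loop
vertex 3.995 0.609 2.675
vertex 3.869 1.0 3.303
vertex 3.817 -0.375 3.7
endloop
endfacet

endsolid


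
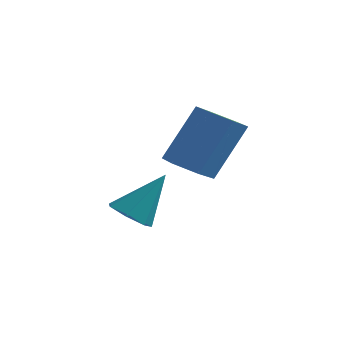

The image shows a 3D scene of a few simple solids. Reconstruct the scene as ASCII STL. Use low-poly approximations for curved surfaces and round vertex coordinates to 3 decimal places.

solid 
facet normal -0.405 -0.445 -0.799
outer loop
vertex -1.922 0.665 -4.604
vertex -2.511 0.423 -4.171
vertex -2.446 1.079 -4.569
endloop
endfacet
facet normal 0.584 0.763 -0.277
outer loop
vertex -1.922 0.665 -4.604
vertex -2.446 1.079 -4.569
vertex -1.769 1.237 -2.709
endloop
endfacet
facet normal -0.406 -0.444 -0.799
outer loop
vertex -2.446 1.079 -4.569
vertex -2.511 0.423 -4.171
vertex -3.018 0.999 -4.234
endloop
endfacet
facet normal -0.154 0.988 -0.028
outer loop
vertex -2.446 1.079 -4.569
vertex -3.018 0.999 -4.234
vertex -1.769 1.237 -2.709
endloop
endfacet
facet normal -0.406 -0.444 -0.799
outer loop
vertex -3.018 0.999 -4.234
vertex -2.511 0.423 -4.171
vertex -3.209 0.485 -3.851
endloop
endfacet
facet normal -0.668 0.588 0.456
outer loop
vertex -3.018 0.999 -4.234
vertex -3.209 0.485 -3.851
vertex -1.769 1.237 -2.709
endloop
endfacet
facet normal -0.406 -0.445 -0.798
outer loop
vertex -3.209 0.485 -3.851
vertex -2.511 0.423 -4.171
vertex -2.874 -0.075 -3.709
endloop
endfacet
facet normal -0.571 -0.136 0.810
outer loop
vertex -3.209 0.485 -3.851
vertex -2.874 -0.075 -3.709
vertex -1.769 1.237 -2.709
endloop
endfacet
facet normal -0.406 -0.445 -0.798
outer loop
vertex -2.874 -0.075 -3.709
vertex -2.511 0.423 -4.171
vertex -2.266 -0.26 -3.915
endloop
endfacet
facet normal 0.065 -0.639 0.766
outer loop
vertex -2.874 -0.075 -3.709
vertex -2.266 -0.26 -3.915
vertex -1.769 1.237 -2.709
endloop
endfacet
facet normal -0.405 -0.445 -0.799
outer loop
vertex -2.266 -0.26 -3.915
vertex -2.511 0.423 -4.171
vertex -1.842 0.069 -4.313
endloop
endfacet
facet normal 0.759 -0.542 0.360
outer loop
vertex -2.266 -0.26 -3.915
vertex -1.842 0.069 -4.313
vertex -1.769 1.237 -2.709
endloop
endfacet
facet normal -0.405 -0.444 -0.799
outer loop
vertex -1.842 0.069 -4.313
vertex -2.511 0.423 -4.171
vertex -1.922 0.665 -4.604
endloop
endfacet
facet normal 0.991 0.082 -0.105
outer loop
vertex -1.842 0.069 -4.313
vertex -1.922 0.665 -4.604
vertex -1.769 1.237 -2.709
endloop
endfacet
facet normal -0.290 -0.423 -0.858
outer loop
vertex 0.021 0.713 -2.394
vertex -0.717 0.562 -2.07
vertex -0.58 1.267 -2.464
endloop
endfacet
facet normal 0.616 0.604 -0.506
outer loop
vertex 0.021 0.713 -2.394
vertex -0.58 1.267 -2.464
vertex 0.635 1.61 -0.574
endloop
endfacet
facet normal 0.616 0.604 -0.506
outer loop
vertex 0.635 1.61 -0.574
vertex -0.58 1.267 -2.464
vertex 0.034 2.164 -0.644
endloop
endfacet
facet normal 0.290 0.423 0.859
outer loop
vertex 0.635 1.61 -0.574
vertex 0.034 2.164 -0.644
vertex -0.103 1.458 -0.25
endloop
endfacet
facet normal -0.290 -0.423 -0.858
outer loop
vertex -0.58 1.267 -2.464
vertex -0.717 0.562 -2.07
vertex -1.318 1.115 -2.14
endloop
endfacet
facet normal -0.326 0.887 -0.327
outer loop
vertex -0.58 1.267 -2.464
vertex -1.318 1.115 -2.14
vertex 0.034 2.164 -0.644
endloop
endfacet
facet normal -0.327 0.887 -0.327
outer loop
vertex 0.034 2.164 -0.644
vertex -1.318 1.115 -2.14
vertex -0.703 2.012 -0.32
endloop
endfacet
facet normal 0.290 0.423 0.859
outer loop
vertex 0.034 2.164 -0.644
vertex -0.703 2.012 -0.32
vertex -0.103 1.458 -0.25
endloop
endfacet
facet normal -0.290 -0.423 -0.858
outer loop
vertex -1.318 1.115 -2.14
vertex -0.717 0.562 -2.07
vertex -1.455 0.41 -1.746
endloop
endfacet
facet normal -0.942 0.283 0.179
outer loop
vertex -1.318 1.115 -2.14
vertex -1.455 0.41 -1.746
vertex -0.703 2.012 -0.32
endloop
endfacet
facet normal -0.942 0.284 0.178
outer loop
vertex -0.703 2.012 -0.32
vertex -1.455 0.41 -1.746
vertex -0.841 1.307 0.074
endloop
endfacet
facet normal 0.290 0.423 0.858
outer loop
vertex -0.703 2.012 -0.32
vertex -0.841 1.307 0.074
vertex -0.103 1.458 -0.25
endloop
endfacet
facet normal -0.290 -0.423 -0.859
outer loop
vertex -1.455 0.41 -1.746
vertex -0.717 0.562 -2.07
vertex -0.854 -0.144 -1.676
endloop
endfacet
facet normal -0.616 -0.604 0.506
outer loop
vertex -1.455 0.41 -1.746
vertex -0.854 -0.144 -1.676
vertex -0.841 1.307 0.074
endloop
endfacet
facet normal -0.616 -0.604 0.506
outer loop
vertex -0.841 1.307 0.074
vertex -0.854 -0.144 -1.676
vertex -0.24 0.753 0.144
endloop
endfacet
facet normal 0.290 0.423 0.858
outer loop
vertex -0.841 1.307 0.074
vertex -0.24 0.753 0.144
vertex -0.103 1.458 -0.25
endloop
endfacet
facet normal -0.290 -0.423 -0.859
outer loop
vertex -0.854 -0.144 -1.676
vertex -0.717 0.562 -2.07
vertex -0.117 0.008 -2.0
endloop
endfacet
facet normal 0.327 -0.887 0.327
outer loop
vertex -0.854 -0.144 -1.676
vertex -0.117 0.008 -2.0
vertex -0.24 0.753 0.144
endloop
endfacet
facet normal 0.326 -0.887 0.327
outer loop
vertex -0.24 0.753 0.144
vertex -0.117 0.008 -2.0
vertex 0.498 0.905 -0.18
endloop
endfacet
facet normal 0.290 0.423 0.858
outer loop
vertex -0.24 0.753 0.144
vertex 0.498 0.905 -0.18
vertex -0.103 1.458 -0.25
endloop
endfacet
facet normal -0.290 -0.423 -0.858
outer loop
vertex -0.117 0.008 -2.0
vertex -0.717 0.562 -2.07
vertex 0.021 0.713 -2.394
endloop
endfacet
facet normal 0.942 -0.284 -0.178
outer loop
vertex -0.117 0.008 -2.0
vertex 0.021 0.713 -2.394
vertex 0.498 0.905 -0.18
endloop
endfacet
facet normal 0.942 -0.283 -0.179
outer loop
vertex 0.498 0.905 -0.18
vertex 0.021 0.713 -2.394
vertex 0.635 1.61 -0.574
endloop
endfacet
facet normal 0.290 0.423 0.858
outer loop
vertex 0.498 0.905 -0.18
vertex 0.635 1.61 -0.574
vertex -0.103 1.458 -0.25
endloop
endfacet

endsolid


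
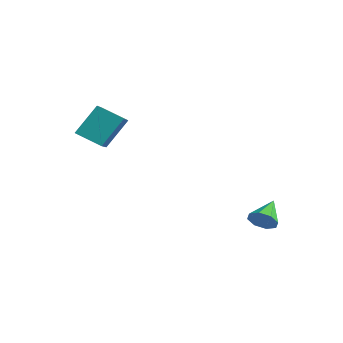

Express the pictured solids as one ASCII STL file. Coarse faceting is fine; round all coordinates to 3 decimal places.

solid 
facet normal -0.676 -0.582 0.452
outer loop
vertex -2.589 -4.028 2.067
vertex -3.679 -3.224 1.47
vertex -2.609 -5.148 0.595
endloop
endfacet
facet normal 0.736 -0.544 0.404
outer loop
vertex -1.641 -4.316 -0.05
vertex -2.589 -4.028 2.067
vertex -2.609 -5.148 0.595
endloop
endfacet
facet normal -0.677 -0.582 0.451
outer loop
vertex -2.609 -5.148 0.595
vertex -3.679 -3.224 1.47
vertex -3.698 -4.343 -0.002
endloop
endfacet
facet normal -0.011 -0.605 -0.796
outer loop
vertex -3.698 -4.343 -0.002
vertex -1.641 -4.316 -0.05
vertex -2.609 -5.148 0.595
endloop
endfacet
facet normal 0.010 0.605 0.796
outer loop
vertex -2.589 -4.028 2.067
vertex -2.711 -2.392 0.825
vertex -3.679 -3.224 1.47
endloop
endfacet
facet normal 0.736 -0.543 0.404
outer loop
vertex -1.622 -3.197 1.422
vertex -2.589 -4.028 2.067
vertex -1.641 -4.316 -0.05
endloop
endfacet
facet normal 0.011 0.605 0.796
outer loop
vertex -1.622 -3.197 1.422
vertex -2.711 -2.392 0.825
vertex -2.589 -4.028 2.067
endloop
endfacet
facet normal -0.736 0.543 -0.404
outer loop
vertex -3.679 -3.224 1.47
vertex -2.711 -2.392 0.825
vertex -3.698 -4.343 -0.002
endloop
endfacet
facet normal -0.011 -0.605 -0.796
outer loop
vertex -2.731 -3.512 -0.647
vertex -1.641 -4.316 -0.05
vertex -3.698 -4.343 -0.002
endloop
endfacet
facet normal -0.736 0.543 -0.403
outer loop
vertex -3.698 -4.343 -0.002
vertex -2.711 -2.392 0.825
vertex -2.731 -3.512 -0.647
endloop
endfacet
facet normal 0.676 0.582 -0.451
outer loop
vertex -2.731 -3.512 -0.647
vertex -1.622 -3.197 1.422
vertex -1.641 -4.316 -0.05
endloop
endfacet
facet normal 0.677 0.581 -0.451
outer loop
vertex -2.711 -2.392 0.825
vertex -1.622 -3.197 1.422
vertex -2.731 -3.512 -0.647
endloop
endfacet
facet normal 0.502 -0.711 -0.492
outer loop
vertex 3.497 1.328 -3.701
vertex 2.934 1.26 -4.177
vertex 3.547 1.673 -4.148
endloop
endfacet
facet normal 0.573 0.617 0.540
outer loop
vertex 3.497 1.328 -3.701
vertex 3.547 1.673 -4.148
vertex 2.186 2.32 -3.443
endloop
endfacet
facet normal 0.502 -0.711 -0.492
outer loop
vertex 3.547 1.673 -4.148
vertex 2.934 1.26 -4.177
vertex 3.239 1.776 -4.611
endloop
endfacet
facet normal 0.401 0.914 -0.064
outer loop
vertex 3.547 1.673 -4.148
vertex 3.239 1.776 -4.611
vertex 2.186 2.32 -3.443
endloop
endfacet
facet normal 0.501 -0.711 -0.493
outer loop
vertex 3.239 1.776 -4.611
vertex 2.934 1.26 -4.177
vertex 2.751 1.577 -4.82
endloop
endfacet
facet normal -0.128 0.850 -0.511
outer loop
vertex 3.239 1.776 -4.611
vertex 2.751 1.577 -4.82
vertex 2.186 2.32 -3.443
endloop
endfacet
facet normal 0.502 -0.711 -0.493
outer loop
vertex 2.751 1.577 -4.82
vertex 2.934 1.26 -4.177
vertex 2.371 1.192 -4.652
endloop
endfacet
facet normal -0.705 0.461 -0.538
outer loop
vertex 2.751 1.577 -4.82
vertex 2.371 1.192 -4.652
vertex 2.186 2.32 -3.443
endloop
endfacet
facet normal 0.502 -0.711 -0.493
outer loop
vertex 2.371 1.192 -4.652
vertex 2.934 1.26 -4.177
vertex 2.32 0.847 -4.206
endloop
endfacet
facet normal -0.991 -0.022 -0.131
outer loop
vertex 2.371 1.192 -4.652
vertex 2.32 0.847 -4.206
vertex 2.186 2.32 -3.443
endloop
endfacet
facet normal 0.502 -0.711 -0.492
outer loop
vertex 2.32 0.847 -4.206
vertex 2.934 1.26 -4.177
vertex 2.629 0.744 -3.742
endloop
endfacet
facet normal -0.820 -0.320 0.475
outer loop
vertex 2.32 0.847 -4.206
vertex 2.629 0.744 -3.742
vertex 2.186 2.32 -3.443
endloop
endfacet
facet normal 0.502 -0.711 -0.492
outer loop
vertex 2.629 0.744 -3.742
vertex 2.934 1.26 -4.177
vertex 3.116 0.943 -3.533
endloop
endfacet
facet normal -0.291 -0.257 0.922
outer loop
vertex 2.629 0.744 -3.742
vertex 3.116 0.943 -3.533
vertex 2.186 2.32 -3.443
endloop
endfacet
facet normal 0.502 -0.711 -0.492
outer loop
vertex 3.116 0.943 -3.533
vertex 2.934 1.26 -4.177
vertex 3.497 1.328 -3.701
endloop
endfacet
facet normal 0.286 0.131 0.949
outer loop
vertex 3.116 0.943 -3.533
vertex 3.497 1.328 -3.701
vertex 2.186 2.32 -3.443
endloop
endfacet

endsolid


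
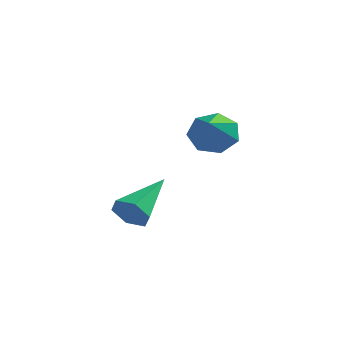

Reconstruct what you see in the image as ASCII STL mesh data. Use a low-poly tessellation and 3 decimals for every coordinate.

solid 
facet normal -0.198 -0.881 -0.431
outer loop
vertex -3.194 0.45 -0.272
vertex -3.602 0.271 0.281
vertex -3.887 0.607 -0.275
endloop
endfacet
facet normal 0.152 0.655 -0.740
outer loop
vertex -3.194 0.45 -0.272
vertex -3.887 0.607 -0.275
vertex -3.198 2.069 1.159
endloop
endfacet
facet normal -0.198 -0.881 -0.431
outer loop
vertex -3.887 0.607 -0.275
vertex -3.602 0.271 0.281
vertex -4.294 0.428 0.278
endloop
endfacet
facet normal -0.704 0.638 -0.312
outer loop
vertex -3.887 0.607 -0.275
vertex -4.294 0.428 0.278
vertex -3.198 2.069 1.159
endloop
endfacet
facet normal -0.198 -0.881 -0.429
outer loop
vertex -4.294 0.428 0.278
vertex -3.602 0.271 0.281
vertex -4.009 0.093 0.835
endloop
endfacet
facet normal -0.799 0.238 0.552
outer loop
vertex -4.294 0.428 0.278
vertex -4.009 0.093 0.835
vertex -3.198 2.069 1.159
endloop
endfacet
facet normal -0.198 -0.882 -0.429
outer loop
vertex -4.009 0.093 0.835
vertex -3.602 0.271 0.281
vertex -3.316 -0.064 0.838
endloop
endfacet
facet normal -0.038 -0.147 0.988
outer loop
vertex -4.009 0.093 0.835
vertex -3.316 -0.064 0.838
vertex -3.198 2.069 1.159
endloop
endfacet
facet normal -0.196 -0.882 -0.430
outer loop
vertex -3.316 -0.064 0.838
vertex -3.602 0.271 0.281
vertex -2.909 0.115 0.285
endloop
endfacet
facet normal 0.818 -0.130 0.560
outer loop
vertex -3.316 -0.064 0.838
vertex -2.909 0.115 0.285
vertex -3.198 2.069 1.159
endloop
endfacet
facet normal -0.196 -0.881 -0.430
outer loop
vertex -2.909 0.115 0.285
vertex -3.602 0.271 0.281
vertex -3.194 0.45 -0.272
endloop
endfacet
facet normal 0.913 0.271 -0.304
outer loop
vertex -2.909 0.115 0.285
vertex -3.194 0.45 -0.272
vertex -3.198 2.069 1.159
endloop
endfacet
facet normal -0.217 0.836 -0.503
outer loop
vertex -2.156 4.408 1.663
vertex -2.534 4.744 2.384
vertex -1.695 4.805 2.124
endloop
endfacet
facet normal 0.792 -0.473 -0.385
outer loop
vertex -2.156 4.408 1.663
vertex -1.695 4.805 2.124
vertex -2.106 3.096 3.376
endloop
endfacet
facet normal -0.217 0.836 -0.503
outer loop
vertex -1.695 4.805 2.124
vertex -2.534 4.744 2.384
vertex -1.866 5.156 2.781
endloop
endfacet
facet normal 0.963 -0.034 0.269
outer loop
vertex -1.695 4.805 2.124
vertex -1.866 5.156 2.781
vertex -2.106 3.096 3.376
endloop
endfacet
facet normal -0.216 0.836 -0.504
outer loop
vertex -1.866 5.156 2.781
vertex -2.534 4.744 2.384
vertex -2.539 5.197 3.138
endloop
endfacet
facet normal 0.469 0.194 0.862
outer loop
vertex -1.866 5.156 2.781
vertex -2.539 5.197 3.138
vertex -2.106 3.096 3.376
endloop
endfacet
facet normal -0.218 0.836 -0.504
outer loop
vertex -2.539 5.197 3.138
vertex -2.534 4.744 2.384
vertex -3.209 4.896 2.928
endloop
endfacet
facet normal -0.316 0.042 0.948
outer loop
vertex -2.539 5.197 3.138
vertex -3.209 4.896 2.928
vertex -2.106 3.096 3.376
endloop
endfacet
facet normal -0.218 0.836 -0.504
outer loop
vertex -3.209 4.896 2.928
vertex -2.534 4.744 2.384
vertex -3.37 4.48 2.307
endloop
endfacet
facet normal -0.803 -0.377 0.461
outer loop
vertex -3.209 4.896 2.928
vertex -3.37 4.48 2.307
vertex -2.106 3.096 3.376
endloop
endfacet
facet normal -0.218 0.836 -0.504
outer loop
vertex -3.37 4.48 2.307
vertex -2.534 4.744 2.384
vertex -2.902 4.263 1.745
endloop
endfacet
facet normal -0.623 -0.747 -0.230
outer loop
vertex -3.37 4.48 2.307
vertex -2.902 4.263 1.745
vertex -2.106 3.096 3.376
endloop
endfacet
facet normal -0.218 0.836 -0.504
outer loop
vertex -2.902 4.263 1.745
vertex -2.534 4.744 2.384
vertex -2.156 4.408 1.663
endloop
endfacet
facet normal 0.087 -0.790 -0.607
outer loop
vertex -2.902 4.263 1.745
vertex -2.156 4.408 1.663
vertex -2.106 3.096 3.376
endloop
endfacet

endsolid


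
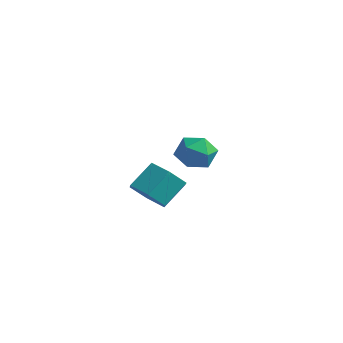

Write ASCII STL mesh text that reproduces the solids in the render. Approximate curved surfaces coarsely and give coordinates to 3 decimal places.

solid 
facet normal -0.608 0.771 -0.188
outer loop
vertex -3.058 2.181 1.276
vertex -3.849 1.654 1.673
vertex -3.274 2.256 2.281
endloop
endfacet
facet normal 0.056 0.996 -0.062
outer loop
vertex -3.058 2.181 1.276
vertex -3.274 2.256 2.281
vertex -2.295 2.181 1.968
endloop
endfacet
facet normal 0.488 0.687 -0.539
outer loop
vertex -3.058 2.181 1.276
vertex -2.295 2.181 1.968
vertex -2.265 1.532 1.168
endloop
endfacet
facet normal 0.090 0.270 -0.959
outer loop
vertex -3.058 2.181 1.276
vertex -2.265 1.532 1.168
vertex -3.225 1.206 0.986
endloop
endfacet
facet normal -0.587 0.322 -0.743
outer loop
vertex -3.058 2.181 1.276
vertex -3.225 1.206 0.986
vertex -3.849 1.654 1.673
endloop
endfacet
facet normal 0.247 0.771 0.587
outer loop
vertex -2.295 2.181 1.968
vertex -3.274 2.256 2.281
vertex -2.615 1.654 2.794
endloop
endfacet
facet normal -0.830 0.406 0.383
outer loop
vertex -3.274 2.256 2.281
vertex -3.849 1.654 1.673
vertex -3.575 1.328 2.612
endloop
endfacet
facet normal -0.796 -0.321 -0.513
outer loop
vertex -3.849 1.654 1.673
vertex -3.225 1.206 0.986
vertex -3.545 0.679 1.812
endloop
endfacet
facet normal 0.301 -0.406 -0.863
outer loop
vertex -3.225 1.206 0.986
vertex -2.265 1.532 1.168
vertex -2.566 0.604 1.499
endloop
endfacet
facet normal 0.946 0.269 -0.183
outer loop
vertex -2.265 1.532 1.168
vertex -2.295 2.181 1.968
vertex -1.991 1.206 2.107
endloop
endfacet
facet normal -0.090 -0.270 0.959
outer loop
vertex -2.782 0.679 2.504
vertex -2.615 1.654 2.794
vertex -3.575 1.328 2.612
endloop
endfacet
facet normal -0.488 -0.687 0.539
outer loop
vertex -2.782 0.679 2.504
vertex -3.575 1.328 2.612
vertex -3.545 0.679 1.812
endloop
endfacet
facet normal -0.056 -0.996 0.062
outer loop
vertex -2.782 0.679 2.504
vertex -3.545 0.679 1.812
vertex -2.566 0.604 1.499
endloop
endfacet
facet normal 0.608 -0.771 0.188
outer loop
vertex -2.782 0.679 2.504
vertex -2.566 0.604 1.499
vertex -1.991 1.206 2.107
endloop
endfacet
facet normal 0.587 -0.322 0.743
outer loop
vertex -2.782 0.679 2.504
vertex -1.991 1.206 2.107
vertex -2.615 1.654 2.794
endloop
endfacet
facet normal -0.301 0.406 0.863
outer loop
vertex -3.575 1.328 2.612
vertex -2.615 1.654 2.794
vertex -3.274 2.256 2.281
endloop
endfacet
facet normal -0.946 -0.269 0.183
outer loop
vertex -3.545 0.679 1.812
vertex -3.575 1.328 2.612
vertex -3.849 1.654 1.673
endloop
endfacet
facet normal -0.247 -0.771 -0.587
outer loop
vertex -2.566 0.604 1.499
vertex -3.545 0.679 1.812
vertex -3.225 1.206 0.986
endloop
endfacet
facet normal 0.830 -0.406 -0.383
outer loop
vertex -1.991 1.206 2.107
vertex -2.566 0.604 1.499
vertex -2.265 1.532 1.168
endloop
endfacet
facet normal 0.796 0.321 0.513
outer loop
vertex -2.615 1.654 2.794
vertex -1.991 1.206 2.107
vertex -2.295 2.181 1.968
endloop
endfacet
facet normal -0.103 -0.733 -0.672
outer loop
vertex 0.426 -4.699 2.694
vertex -0.203 -4.128 2.167
vertex 0.779 -4.094 1.98
endloop
endfacet
facet normal 0.930 -0.310 0.197
outer loop
vertex 0.426 -4.699 2.694
vertex 0.779 -4.094 1.98
vertex 0.573 -3.642 3.661
endloop
endfacet
facet normal 0.930 -0.309 0.197
outer loop
vertex 0.573 -3.642 3.661
vertex 0.779 -4.094 1.98
vertex 0.925 -3.037 2.947
endloop
endfacet
facet normal 0.101 0.734 0.672
outer loop
vertex 0.573 -3.642 3.661
vertex 0.925 -3.037 2.947
vertex -0.057 -3.072 3.133
endloop
endfacet
facet normal -0.102 -0.735 -0.671
outer loop
vertex 0.779 -4.094 1.98
vertex -0.203 -4.128 2.167
vertex 0.149 -3.524 1.452
endloop
endfacet
facet normal 0.770 0.369 -0.520
outer loop
vertex 0.779 -4.094 1.98
vertex 0.149 -3.524 1.452
vertex 0.925 -3.037 2.947
endloop
endfacet
facet normal 0.771 0.369 -0.520
outer loop
vertex 0.925 -3.037 2.947
vertex 0.149 -3.524 1.452
vertex 0.296 -2.467 2.419
endloop
endfacet
facet normal 0.101 0.734 0.672
outer loop
vertex 0.925 -3.037 2.947
vertex 0.296 -2.467 2.419
vertex -0.057 -3.072 3.133
endloop
endfacet
facet normal -0.102 -0.735 -0.671
outer loop
vertex 0.149 -3.524 1.452
vertex -0.203 -4.128 2.167
vertex -0.833 -3.558 1.639
endloop
endfacet
facet normal -0.160 0.678 -0.717
outer loop
vertex 0.149 -3.524 1.452
vertex -0.833 -3.558 1.639
vertex 0.296 -2.467 2.419
endloop
endfacet
facet normal -0.160 0.678 -0.717
outer loop
vertex 0.296 -2.467 2.419
vertex -0.833 -3.558 1.639
vertex -0.686 -2.501 2.606
endloop
endfacet
facet normal 0.103 0.733 0.672
outer loop
vertex 0.296 -2.467 2.419
vertex -0.686 -2.501 2.606
vertex -0.057 -3.072 3.133
endloop
endfacet
facet normal -0.101 -0.734 -0.672
outer loop
vertex -0.833 -3.558 1.639
vertex -0.203 -4.128 2.167
vertex -1.185 -4.163 2.353
endloop
endfacet
facet normal -0.930 0.309 -0.197
outer loop
vertex -0.833 -3.558 1.639
vertex -1.185 -4.163 2.353
vertex -0.686 -2.501 2.606
endloop
endfacet
facet normal -0.930 0.309 -0.198
outer loop
vertex -0.686 -2.501 2.606
vertex -1.185 -4.163 2.353
vertex -1.039 -3.106 3.32
endloop
endfacet
facet normal 0.103 0.733 0.672
outer loop
vertex -0.686 -2.501 2.606
vertex -1.039 -3.106 3.32
vertex -0.057 -3.072 3.133
endloop
endfacet
facet normal -0.101 -0.734 -0.672
outer loop
vertex -1.185 -4.163 2.353
vertex -0.203 -4.128 2.167
vertex -0.556 -4.733 2.881
endloop
endfacet
facet normal -0.771 -0.369 0.520
outer loop
vertex -1.185 -4.163 2.353
vertex -0.556 -4.733 2.881
vertex -1.039 -3.106 3.32
endloop
endfacet
facet normal -0.770 -0.369 0.520
outer loop
vertex -1.039 -3.106 3.32
vertex -0.556 -4.733 2.881
vertex -0.409 -3.676 3.848
endloop
endfacet
facet normal 0.102 0.735 0.671
outer loop
vertex -1.039 -3.106 3.32
vertex -0.409 -3.676 3.848
vertex -0.057 -3.072 3.133
endloop
endfacet
facet normal -0.103 -0.733 -0.672
outer loop
vertex -0.556 -4.733 2.881
vertex -0.203 -4.128 2.167
vertex 0.426 -4.699 2.694
endloop
endfacet
facet normal 0.160 -0.678 0.717
outer loop
vertex -0.556 -4.733 2.881
vertex 0.426 -4.699 2.694
vertex -0.409 -3.676 3.848
endloop
endfacet
facet normal 0.160 -0.678 0.717
outer loop
vertex -0.409 -3.676 3.848
vertex 0.426 -4.699 2.694
vertex 0.573 -3.642 3.661
endloop
endfacet
facet normal 0.102 0.735 0.671
outer loop
vertex -0.409 -3.676 3.848
vertex 0.573 -3.642 3.661
vertex -0.057 -3.072 3.133
endloop
endfacet

endsolid


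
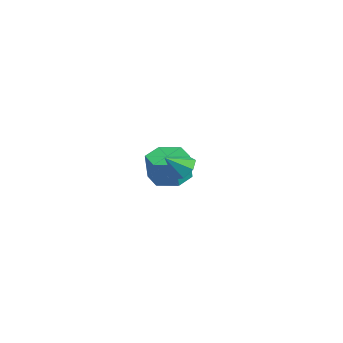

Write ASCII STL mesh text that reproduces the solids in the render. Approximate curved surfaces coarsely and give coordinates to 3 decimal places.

solid 
facet normal -0.156 0.139 -0.978
outer loop
vertex -1.9 -1.703 -4.327
vertex -2.926 -1.778 -4.174
vertex -2.458 -0.85 -4.117
endloop
endfacet
facet normal 0.829 0.556 -0.055
outer loop
vertex -1.9 -1.703 -4.327
vertex -2.458 -0.85 -4.117
vertex -1.668 -1.907 -2.88
endloop
endfacet
facet normal 0.829 0.557 -0.053
outer loop
vertex -1.668 -1.907 -2.88
vertex -2.458 -0.85 -4.117
vertex -2.227 -1.055 -2.67
endloop
endfacet
facet normal 0.157 -0.138 0.978
outer loop
vertex -1.668 -1.907 -2.88
vertex -2.227 -1.055 -2.67
vertex -2.694 -1.982 -2.726
endloop
endfacet
facet normal -0.156 0.139 -0.978
outer loop
vertex -2.458 -0.85 -4.117
vertex -2.926 -1.778 -4.174
vertex -3.484 -0.925 -3.964
endloop
endfacet
facet normal -0.050 0.988 0.148
outer loop
vertex -2.458 -0.85 -4.117
vertex -3.484 -0.925 -3.964
vertex -2.227 -1.055 -2.67
endloop
endfacet
facet normal -0.050 0.988 0.148
outer loop
vertex -2.227 -1.055 -2.67
vertex -3.484 -0.925 -3.964
vertex -3.252 -1.13 -2.517
endloop
endfacet
facet normal 0.156 -0.138 0.978
outer loop
vertex -2.227 -1.055 -2.67
vertex -3.252 -1.13 -2.517
vertex -2.694 -1.982 -2.726
endloop
endfacet
facet normal -0.157 0.138 -0.978
outer loop
vertex -3.484 -0.925 -3.964
vertex -2.926 -1.778 -4.174
vertex -3.952 -1.853 -4.02
endloop
endfacet
facet normal -0.879 0.431 0.202
outer loop
vertex -3.484 -0.925 -3.964
vertex -3.952 -1.853 -4.02
vertex -3.252 -1.13 -2.517
endloop
endfacet
facet normal -0.879 0.432 0.202
outer loop
vertex -3.252 -1.13 -2.517
vertex -3.952 -1.853 -4.02
vertex -3.72 -2.057 -2.573
endloop
endfacet
facet normal 0.156 -0.138 0.978
outer loop
vertex -3.252 -1.13 -2.517
vertex -3.72 -2.057 -2.573
vertex -2.694 -1.982 -2.726
endloop
endfacet
facet normal -0.157 0.138 -0.978
outer loop
vertex -3.952 -1.853 -4.02
vertex -2.926 -1.778 -4.174
vertex -3.393 -2.705 -4.23
endloop
endfacet
facet normal -0.829 -0.557 0.054
outer loop
vertex -3.952 -1.853 -4.02
vertex -3.393 -2.705 -4.23
vertex -3.72 -2.057 -2.573
endloop
endfacet
facet normal -0.830 -0.556 0.054
outer loop
vertex -3.72 -2.057 -2.573
vertex -3.393 -2.705 -4.23
vertex -3.162 -2.91 -2.783
endloop
endfacet
facet normal 0.156 -0.139 0.978
outer loop
vertex -3.72 -2.057 -2.573
vertex -3.162 -2.91 -2.783
vertex -2.694 -1.982 -2.726
endloop
endfacet
facet normal -0.156 0.138 -0.978
outer loop
vertex -3.393 -2.705 -4.23
vertex -2.926 -1.778 -4.174
vertex -2.368 -2.63 -4.383
endloop
endfacet
facet normal 0.050 -0.988 -0.148
outer loop
vertex -3.393 -2.705 -4.23
vertex -2.368 -2.63 -4.383
vertex -3.162 -2.91 -2.783
endloop
endfacet
facet normal 0.050 -0.988 -0.148
outer loop
vertex -3.162 -2.91 -2.783
vertex -2.368 -2.63 -4.383
vertex -2.136 -2.835 -2.936
endloop
endfacet
facet normal 0.156 -0.139 0.978
outer loop
vertex -3.162 -2.91 -2.783
vertex -2.136 -2.835 -2.936
vertex -2.694 -1.982 -2.726
endloop
endfacet
facet normal -0.156 0.138 -0.978
outer loop
vertex -2.368 -2.63 -4.383
vertex -2.926 -1.778 -4.174
vertex -1.9 -1.703 -4.327
endloop
endfacet
facet normal 0.879 -0.432 -0.202
outer loop
vertex -2.368 -2.63 -4.383
vertex -1.9 -1.703 -4.327
vertex -2.136 -2.835 -2.936
endloop
endfacet
facet normal 0.879 -0.431 -0.202
outer loop
vertex -2.136 -2.835 -2.936
vertex -1.9 -1.703 -4.327
vertex -1.668 -1.907 -2.88
endloop
endfacet
facet normal 0.157 -0.138 0.978
outer loop
vertex -2.136 -2.835 -2.936
vertex -1.668 -1.907 -2.88
vertex -2.694 -1.982 -2.726
endloop
endfacet
facet normal -0.001 0.755 -0.655
outer loop
vertex 3.42 -3.335 -1.233
vertex 2.8 -3.096 -0.957
vertex 3.472 -2.927 -0.763
endloop
endfacet
facet normal 0.868 -0.418 0.267
outer loop
vertex 3.42 -3.335 -1.233
vertex 3.472 -2.927 -0.763
vertex 2.8 -3.964 -0.203
endloop
endfacet
facet normal -0.001 0.755 -0.656
outer loop
vertex 3.472 -2.927 -0.763
vertex 2.8 -3.096 -0.957
vertex 3.018 -2.646 -0.439
endloop
endfacet
facet normal 0.598 0.044 0.800
outer loop
vertex 3.472 -2.927 -0.763
vertex 3.018 -2.646 -0.439
vertex 2.8 -3.964 -0.203
endloop
endfacet
facet normal 0.000 0.755 -0.656
outer loop
vertex 3.018 -2.646 -0.439
vertex 2.8 -3.096 -0.957
vertex 2.399 -2.704 -0.506
endloop
endfacet
facet normal -0.124 0.195 0.973
outer loop
vertex 3.018 -2.646 -0.439
vertex 2.399 -2.704 -0.506
vertex 2.8 -3.964 -0.203
endloop
endfacet
facet normal -0.000 0.755 -0.656
outer loop
vertex 2.399 -2.704 -0.506
vertex 2.8 -3.096 -0.957
vertex 2.082 -3.057 -0.912
endloop
endfacet
facet normal -0.750 -0.081 0.656
outer loop
vertex 2.399 -2.704 -0.506
vertex 2.082 -3.057 -0.912
vertex 2.8 -3.964 -0.203
endloop
endfacet
facet normal -0.000 0.754 -0.657
outer loop
vertex 2.082 -3.057 -0.912
vertex 2.8 -3.096 -0.957
vertex 2.306 -3.44 -1.352
endloop
endfacet
facet normal -0.813 -0.576 0.087
outer loop
vertex 2.082 -3.057 -0.912
vertex 2.306 -3.44 -1.352
vertex 2.8 -3.964 -0.203
endloop
endfacet
facet normal -0.001 0.754 -0.656
outer loop
vertex 2.306 -3.44 -1.352
vertex 2.8 -3.096 -0.957
vertex 2.901 -3.564 -1.495
endloop
endfacet
facet normal -0.264 -0.915 -0.304
outer loop
vertex 2.306 -3.44 -1.352
vertex 2.901 -3.564 -1.495
vertex 2.8 -3.964 -0.203
endloop
endfacet
facet normal -0.001 0.754 -0.656
outer loop
vertex 2.901 -3.564 -1.495
vertex 2.8 -3.096 -0.957
vertex 3.42 -3.335 -1.233
endloop
endfacet
facet normal 0.486 -0.845 -0.224
outer loop
vertex 2.901 -3.564 -1.495
vertex 3.42 -3.335 -1.233
vertex 2.8 -3.964 -0.203
endloop
endfacet

endsolid


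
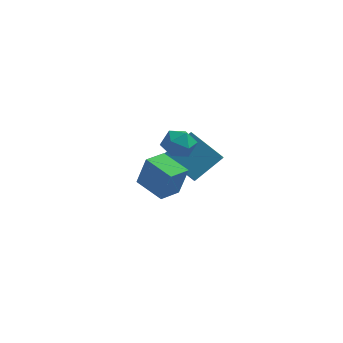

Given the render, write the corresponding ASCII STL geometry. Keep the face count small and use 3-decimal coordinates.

solid 
facet normal -0.199 0.977 -0.080
outer loop
vertex -3.214 1.879 3.244
vertex -3.976 1.755 3.628
vertex -3.279 1.936 4.102
endloop
endfacet
facet normal 0.504 0.863 -0.019
outer loop
vertex -3.214 1.879 3.244
vertex -3.279 1.936 4.102
vertex -2.604 1.534 3.747
endloop
endfacet
facet normal 0.706 0.440 -0.555
outer loop
vertex -3.214 1.879 3.244
vertex -2.604 1.534 3.747
vertex -2.883 1.106 3.053
endloop
endfacet
facet normal 0.129 0.290 -0.948
outer loop
vertex -3.214 1.879 3.244
vertex -2.883 1.106 3.053
vertex -3.731 1.242 2.979
endloop
endfacet
facet normal -0.431 0.622 -0.654
outer loop
vertex -3.214 1.879 3.244
vertex -3.731 1.242 2.979
vertex -3.976 1.755 3.628
endloop
endfacet
facet normal 0.619 0.515 0.593
outer loop
vertex -2.604 1.534 3.747
vertex -3.279 1.936 4.102
vertex -2.989 1.198 4.441
endloop
endfacet
facet normal -0.518 0.698 0.495
outer loop
vertex -3.279 1.936 4.102
vertex -3.976 1.755 3.628
vertex -3.837 1.334 4.367
endloop
endfacet
facet normal -0.892 0.124 -0.435
outer loop
vertex -3.976 1.755 3.628
vertex -3.731 1.242 2.979
vertex -4.116 0.906 3.673
endloop
endfacet
facet normal 0.013 -0.413 -0.911
outer loop
vertex -3.731 1.242 2.979
vertex -2.883 1.106 3.053
vertex -3.441 0.504 3.318
endloop
endfacet
facet normal 0.946 -0.171 -0.275
outer loop
vertex -2.883 1.106 3.053
vertex -2.604 1.534 3.747
vertex -2.744 0.685 3.792
endloop
endfacet
facet normal -0.129 -0.290 0.948
outer loop
vertex -3.506 0.561 4.176
vertex -2.989 1.198 4.441
vertex -3.837 1.334 4.367
endloop
endfacet
facet normal -0.706 -0.440 0.555
outer loop
vertex -3.506 0.561 4.176
vertex -3.837 1.334 4.367
vertex -4.116 0.906 3.673
endloop
endfacet
facet normal -0.504 -0.863 0.019
outer loop
vertex -3.506 0.561 4.176
vertex -4.116 0.906 3.673
vertex -3.441 0.504 3.318
endloop
endfacet
facet normal 0.199 -0.977 0.080
outer loop
vertex -3.506 0.561 4.176
vertex -3.441 0.504 3.318
vertex -2.744 0.685 3.792
endloop
endfacet
facet normal 0.431 -0.622 0.654
outer loop
vertex -3.506 0.561 4.176
vertex -2.744 0.685 3.792
vertex -2.989 1.198 4.441
endloop
endfacet
facet normal -0.013 0.413 0.911
outer loop
vertex -3.837 1.334 4.367
vertex -2.989 1.198 4.441
vertex -3.279 1.936 4.102
endloop
endfacet
facet normal -0.946 0.171 0.275
outer loop
vertex -4.116 0.906 3.673
vertex -3.837 1.334 4.367
vertex -3.976 1.755 3.628
endloop
endfacet
facet normal -0.619 -0.515 -0.593
outer loop
vertex -3.441 0.504 3.318
vertex -4.116 0.906 3.673
vertex -3.731 1.242 2.979
endloop
endfacet
facet normal 0.518 -0.698 -0.495
outer loop
vertex -2.744 0.685 3.792
vertex -3.441 0.504 3.318
vertex -2.883 1.106 3.053
endloop
endfacet
facet normal 0.892 -0.124 0.435
outer loop
vertex -2.989 1.198 4.441
vertex -2.744 0.685 3.792
vertex -2.604 1.534 3.747
endloop
endfacet
facet normal -0.549 -0.584 -0.598
outer loop
vertex -4.566 2.633 1.996
vertex -4.974 3.804 1.227
vertex -2.975 2.385 0.777
endloop
endfacet
facet normal 0.279 -0.802 0.527
outer loop
vertex -1.986 3.436 1.853
vertex -4.566 2.633 1.996
vertex -2.975 2.385 0.777
endloop
endfacet
facet normal -0.549 -0.584 -0.598
outer loop
vertex -2.975 2.385 0.777
vertex -4.974 3.804 1.227
vertex -3.382 3.557 0.007
endloop
endfacet
facet normal 0.788 -0.123 -0.604
outer loop
vertex -3.382 3.557 0.007
vertex -1.986 3.436 1.853
vertex -2.975 2.385 0.777
endloop
endfacet
facet normal -0.787 0.122 0.604
outer loop
vertex -4.566 2.633 1.996
vertex -3.985 4.855 2.303
vertex -4.974 3.804 1.227
endloop
endfacet
facet normal 0.279 -0.803 0.527
outer loop
vertex -3.578 3.683 3.073
vertex -4.566 2.633 1.996
vertex -1.986 3.436 1.853
endloop
endfacet
facet normal -0.788 0.123 0.603
outer loop
vertex -3.578 3.683 3.073
vertex -3.985 4.855 2.303
vertex -4.566 2.633 1.996
endloop
endfacet
facet normal -0.279 0.803 -0.527
outer loop
vertex -4.974 3.804 1.227
vertex -3.985 4.855 2.303
vertex -3.382 3.557 0.007
endloop
endfacet
facet normal 0.788 -0.122 -0.604
outer loop
vertex -2.394 4.607 1.084
vertex -1.986 3.436 1.853
vertex -3.382 3.557 0.007
endloop
endfacet
facet normal -0.279 0.803 -0.527
outer loop
vertex -3.382 3.557 0.007
vertex -3.985 4.855 2.303
vertex -2.394 4.607 1.084
endloop
endfacet
facet normal 0.549 0.584 0.598
outer loop
vertex -2.394 4.607 1.084
vertex -3.578 3.683 3.073
vertex -1.986 3.436 1.853
endloop
endfacet
facet normal 0.549 0.584 0.598
outer loop
vertex -3.985 4.855 2.303
vertex -3.578 3.683 3.073
vertex -2.394 4.607 1.084
endloop
endfacet
facet normal -0.859 0.421 0.290
outer loop
vertex -3.817 -1.803 4.308
vertex -3.36 -0.816 4.229
vertex -4.277 -1.709 2.81
endloop
endfacet
facet normal -0.419 -0.905 0.072
outer loop
vertex -2.98 -2.344 2.371
vertex -3.817 -1.803 4.308
vertex -4.277 -1.709 2.81
endloop
endfacet
facet normal -0.859 0.420 0.291
outer loop
vertex -4.277 -1.709 2.81
vertex -3.36 -0.816 4.229
vertex -3.821 -0.722 2.731
endloop
endfacet
facet normal -0.294 0.059 -0.954
outer loop
vertex -3.821 -0.722 2.731
vertex -2.98 -2.344 2.371
vertex -4.277 -1.709 2.81
endloop
endfacet
facet normal 0.294 -0.060 0.954
outer loop
vertex -3.817 -1.803 4.308
vertex -2.063 -1.451 3.79
vertex -3.36 -0.816 4.229
endloop
endfacet
facet normal -0.419 -0.905 0.072
outer loop
vertex -2.519 -2.438 3.869
vertex -3.817 -1.803 4.308
vertex -2.98 -2.344 2.371
endloop
endfacet
facet normal 0.294 -0.059 0.954
outer loop
vertex -2.519 -2.438 3.869
vertex -2.063 -1.451 3.79
vertex -3.817 -1.803 4.308
endloop
endfacet
facet normal 0.419 0.905 -0.072
outer loop
vertex -3.36 -0.816 4.229
vertex -2.063 -1.451 3.79
vertex -3.821 -0.722 2.731
endloop
endfacet
facet normal -0.294 0.060 -0.954
outer loop
vertex -2.523 -1.357 2.292
vertex -2.98 -2.344 2.371
vertex -3.821 -0.722 2.731
endloop
endfacet
facet normal 0.419 0.905 -0.072
outer loop
vertex -3.821 -0.722 2.731
vertex -2.063 -1.451 3.79
vertex -2.523 -1.357 2.292
endloop
endfacet
facet normal 0.859 -0.421 -0.291
outer loop
vertex -2.523 -1.357 2.292
vertex -2.519 -2.438 3.869
vertex -2.98 -2.344 2.371
endloop
endfacet
facet normal 0.860 -0.420 -0.290
outer loop
vertex -2.063 -1.451 3.79
vertex -2.519 -2.438 3.869
vertex -2.523 -1.357 2.292
endloop
endfacet

endsolid
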